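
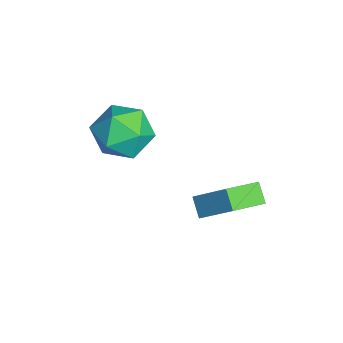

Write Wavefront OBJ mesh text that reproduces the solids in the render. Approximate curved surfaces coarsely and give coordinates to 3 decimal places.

v -1.859 2.523 -1.593
v -1.058 3.579 -0.345
v -1.193 2.69 -2.16
v -0.393 3.745 -0.912
v -1.087 1.295 -1.048
v -0.287 2.35 0.2
v -0.422 1.461 -1.615
v 0.379 2.517 -0.367
v -4.778 -0.32 -0.009
v -4.115 -0.196 1.046
v -3.445 -1.684 -0.686
v -2.782 -1.56 0.369
v -3.91 -2.103 0.398
v -4.733 -1.259 0.817
v -2.827 -0.621 -0.457
v -3.65 0.223 -0.038
v -2.909 -0.382 0.769
v -3.579 -1.298 1.297
v -3.981 -0.582 -0.937
v -4.651 -1.498 -0.409
f 2 4 1
f 5 2 1
f 1 4 3
f 3 5 1
f 2 8 4
f 6 2 5
f 6 8 2
f 4 8 3
f 7 5 3
f 3 8 7
f 7 6 5
f 8 6 7
f 9 20 14
f 9 14 10
f 9 10 16
f 9 16 19
f 9 19 20
f 10 14 18
f 14 20 13
f 20 19 11
f 19 16 15
f 16 10 17
f 12 18 13
f 12 13 11
f 12 11 15
f 12 15 17
f 12 17 18
f 13 18 14
f 11 13 20
f 15 11 19
f 17 15 16
f 18 17 10



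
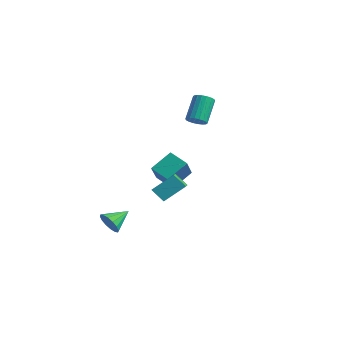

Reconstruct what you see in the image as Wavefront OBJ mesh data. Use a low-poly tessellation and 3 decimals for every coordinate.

v 0.414 -2.864 0.991
v 1.596 -4.175 1.819
v 0.941 -1.842 1.857
v 2.123 -3.153 2.685
v 1.077 -2.667 0.355
v 2.259 -3.978 1.183
v 1.604 -1.645 1.221
v 2.786 -2.956 2.049
v -2.295 2.984 2.954
v -1.719 3.176 3.006
v -2.188 4.249 4.239
v -2.765 4.056 4.186
v -1.822 3.345 2.82
v -2.292 4.417 4.052
v -2.019 3.442 2.661
v -2.489 4.514 3.893
v -2.27 3.448 2.559
v -2.74 4.521 3.791
v -2.527 3.362 2.536
v -2.997 4.435 3.768
v -2.738 3.202 2.595
v -3.208 4.274 3.828
v -2.861 2.998 2.726
v -3.33 4.071 3.958
v -2.872 2.791 2.901
v -3.341 3.864 4.134
v -2.768 2.623 3.088
v -3.238 3.695 4.32
v -2.571 2.526 3.247
v -3.041 3.598 4.479
v -2.32 2.519 3.349
v -2.79 3.592 4.581
v -2.063 2.605 3.372
v -2.533 3.678 4.604
v -1.852 2.766 3.312
v -2.322 3.838 4.545
v -1.73 2.969 3.182
v -2.199 4.042 4.414
v -3.586 2.466 -2.515
v -4.736 2.348 -2.04
v -3.36 3.723 -1.654
v -4.511 3.605 -1.18
v -2.929 1.435 -1.18
v -4.08 1.317 -0.706
v -2.704 2.692 -0.32
v -3.854 2.574 0.155
v -1.757 -3.978 -2.006
v -1.528 -4.278 -1.37
v -1.583 -2.762 -1.494
v -1.21 -4.236 -1.58
v -1.039 -4.124 -1.904
v -1.061 -3.973 -2.255
v -1.269 -3.823 -2.54
v -1.608 -3.715 -2.681
v -1.987 -3.677 -2.642
v -2.305 -3.72 -2.432
v -2.476 -3.832 -2.108
v -2.454 -3.982 -1.756
v -2.246 -4.132 -1.472
v -1.907 -4.24 -1.33
f 2 4 1
f 5 2 1
f 1 4 3
f 3 5 1
f 2 8 4
f 6 2 5
f 6 8 2
f 4 8 3
f 7 5 3
f 3 8 7
f 7 6 5
f 8 6 7
f 10 9 13
f 10 13 11
f 11 13 14
f 11 14 12
f 13 9 15
f 13 15 14
f 14 15 16
f 14 16 12
f 15 9 17
f 15 17 16
f 16 17 18
f 16 18 12
f 17 9 19
f 17 19 18
f 18 19 20
f 18 20 12
f 19 9 21
f 19 21 20
f 20 21 22
f 20 22 12
f 21 9 23
f 21 23 22
f 22 23 24
f 22 24 12
f 23 9 25
f 23 25 24
f 24 25 26
f 24 26 12
f 25 9 27
f 25 27 26
f 26 27 28
f 26 28 12
f 27 9 29
f 27 29 28
f 28 29 30
f 28 30 12
f 29 9 31
f 29 31 30
f 30 31 32
f 30 32 12
f 31 9 33
f 31 33 32
f 32 33 34
f 32 34 12
f 33 9 35
f 33 35 34
f 34 35 36
f 34 36 12
f 35 9 37
f 35 37 36
f 36 37 38
f 36 38 12
f 37 9 10
f 37 10 38
f 38 10 11
f 38 11 12
f 40 42 39
f 43 40 39
f 39 42 41
f 41 43 39
f 40 46 42
f 44 40 43
f 44 46 40
f 42 46 41
f 45 43 41
f 41 46 45
f 45 44 43
f 46 44 45
f 48 47 50
f 48 50 49
f 50 47 51
f 50 51 49
f 51 47 52
f 51 52 49
f 52 47 53
f 52 53 49
f 53 47 54
f 53 54 49
f 54 47 55
f 54 55 49
f 55 47 56
f 55 56 49
f 56 47 57
f 56 57 49
f 57 47 58
f 57 58 49
f 58 47 59
f 58 59 49
f 59 47 60
f 59 60 49
f 60 47 48
f 60 48 49



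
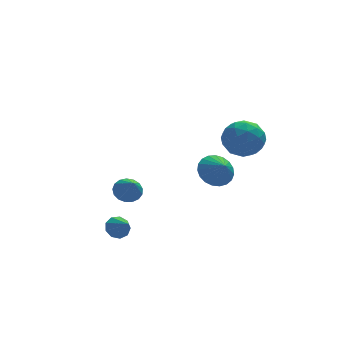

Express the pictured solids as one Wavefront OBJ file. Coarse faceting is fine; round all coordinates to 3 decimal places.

v 2.206 -1.537 2.157
v 2.73 -1.282 1.207
v 3.77 -2.078 2.873
v 4.294 -1.823 1.923
v 3.882 -1.012 2.567
v 2.916 -0.678 2.125
v 3.584 -2.682 1.955
v 2.618 -2.348 1.513
v 3.582 -1.99 1.082
v 3.766 -0.958 1.46
v 2.734 -2.402 2.62
v 2.918 -1.37 2.998
v 2.331 -1.362 1.619
v 4.169 -1.998 2.461
v 3.927 -1.521 2.84
v 4.235 -1.372 2.281
v 2.44 -1.007 2.158
v 2.748 -0.857 1.6
v 3.425 -0.698 2.4
v 3.752 -2.503 2.48
v 4.06 -2.353 1.922
v 2.265 -1.988 1.799
v 2.573 -1.839 1.24
v 3.075 -2.662 1.68
v 3.139 -1.628 0.987
v 4.058 -1.946 1.408
v 3.642 -2.451 1.427
v 3.073 -2.255 1.167
v 3.247 -1.021 1.209
v 4.167 -1.34 1.631
v 3.925 -0.863 2.009
v 3.356 -0.666 1.749
v 3.748 -1.438 1.136
v 2.333 -2.02 2.449
v 3.253 -2.339 2.871
v 3.144 -2.694 2.331
v 2.575 -2.497 2.071
v 2.442 -1.414 2.672
v 3.361 -1.732 3.093
v 3.427 -1.105 2.913
v 2.858 -0.909 2.653
v 2.752 -1.922 2.944
v -1.034 3.852 -3.978
v -0.618 4.339 -3.55
v -0.946 2.848 -2.922
v -0.966 4.411 -3.452
v -1.329 4.355 -3.474
v -1.625 4.184 -3.612
v -1.786 3.937 -3.833
v -1.775 3.671 -4.088
v -1.594 3.446 -4.317
v -1.285 3.315 -4.469
v -0.918 3.306 -4.508
v -0.578 3.423 -4.425
v -0.343 3.638 -4.24
v -0.266 3.902 -3.995
v -0.365 4.155 -3.746
v -2.305 0.329 -4.357
v -1.878 0.109 -4.824
v -1.975 -0.589 -3.623
v -1.667 0.407 -4.546
v -1.755 0.668 -4.18
v -2.101 0.77 -3.896
v -2.542 0.666 -3.828
v -2.872 0.404 -4.008
v -2.937 0.106 -4.35
v -2.706 -0.087 -4.696
v -2.288 -0.086 -4.883
v 2.352 -0.175 -0.812
v 3.058 -0.475 -1.389
v 2.608 -0.925 -0.108
v 3.244 -0.202 -1.165
v 3.276 0.076 -0.88
v 3.148 0.311 -0.584
v 2.883 0.461 -0.326
v 2.525 0.502 -0.153
v 2.138 0.425 -0.094
v 1.788 0.245 -0.158
v 1.535 -0.007 -0.336
v 1.424 -0.289 -0.596
v 1.473 -0.551 -0.893
v 1.674 -0.748 -1.176
v 1.992 -0.846 -1.397
v 2.373 -0.827 -1.516
v 2.75 -0.696 -1.513
f 1 38 17
f 38 12 41
f 17 41 6
f 38 41 17
f 1 17 13
f 17 6 18
f 13 18 2
f 17 18 13
f 1 13 22
f 13 2 23
f 22 23 8
f 13 23 22
f 1 22 34
f 22 8 37
f 34 37 11
f 22 37 34
f 1 34 38
f 34 11 42
f 38 42 12
f 34 42 38
f 2 18 29
f 18 6 32
f 29 32 10
f 18 32 29
f 6 41 19
f 41 12 40
f 19 40 5
f 41 40 19
f 12 42 39
f 42 11 35
f 39 35 3
f 42 35 39
f 11 37 36
f 37 8 24
f 36 24 7
f 37 24 36
f 8 23 28
f 23 2 25
f 28 25 9
f 23 25 28
f 4 30 16
f 30 10 31
f 16 31 5
f 30 31 16
f 4 16 14
f 16 5 15
f 14 15 3
f 16 15 14
f 4 14 21
f 14 3 20
f 21 20 7
f 14 20 21
f 4 21 26
f 21 7 27
f 26 27 9
f 21 27 26
f 4 26 30
f 26 9 33
f 30 33 10
f 26 33 30
f 5 31 19
f 31 10 32
f 19 32 6
f 31 32 19
f 3 15 39
f 15 5 40
f 39 40 12
f 15 40 39
f 7 20 36
f 20 3 35
f 36 35 11
f 20 35 36
f 9 27 28
f 27 7 24
f 28 24 8
f 27 24 28
f 10 33 29
f 33 9 25
f 29 25 2
f 33 25 29
f 44 43 46
f 44 46 45
f 46 43 47
f 46 47 45
f 47 43 48
f 47 48 45
f 48 43 49
f 48 49 45
f 49 43 50
f 49 50 45
f 50 43 51
f 50 51 45
f 51 43 52
f 51 52 45
f 52 43 53
f 52 53 45
f 53 43 54
f 53 54 45
f 54 43 55
f 54 55 45
f 55 43 56
f 55 56 45
f 56 43 57
f 56 57 45
f 57 43 44
f 57 44 45
f 59 58 61
f 59 61 60
f 61 58 62
f 61 62 60
f 62 58 63
f 62 63 60
f 63 58 64
f 63 64 60
f 64 58 65
f 64 65 60
f 65 58 66
f 65 66 60
f 66 58 67
f 66 67 60
f 67 58 68
f 67 68 60
f 68 58 59
f 68 59 60
f 70 69 72
f 70 72 71
f 72 69 73
f 72 73 71
f 73 69 74
f 73 74 71
f 74 69 75
f 74 75 71
f 75 69 76
f 75 76 71
f 76 69 77
f 76 77 71
f 77 69 78
f 77 78 71
f 78 69 79
f 78 79 71
f 79 69 80
f 79 80 71
f 80 69 81
f 80 81 71
f 81 69 82
f 81 82 71
f 82 69 83
f 82 83 71
f 83 69 84
f 83 84 71
f 84 69 85
f 84 85 71
f 85 69 70
f 85 70 71



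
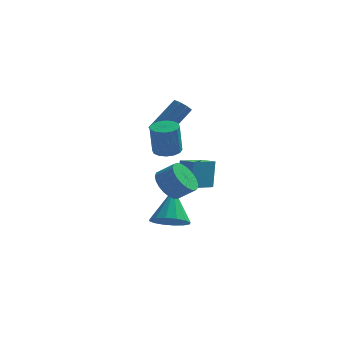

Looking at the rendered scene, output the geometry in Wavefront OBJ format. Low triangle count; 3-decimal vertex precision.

v 0.986 0.861 -1.81
v 1.049 1.37 -0.273
v 0.274 1.343 -1.94
v 0.337 1.853 -0.404
v 1.943 2.147 -2.276
v 2.006 2.657 -0.74
v 1.231 2.63 -2.407
v 1.294 3.139 -0.87
v 0.294 -3.172 0.147
v 0.8 -3.473 -0.56
v 1.632 -3.589 0.086
v 1.126 -3.288 0.793
v 0.862 -3.096 -0.572
v 1.695 -3.212 0.073
v 0.826 -2.732 -0.461
v 1.659 -2.848 0.185
v 0.698 -2.444 -0.244
v 1.531 -2.56 0.402
v 0.5 -2.282 0.041
v 1.333 -2.398 0.686
v 0.266 -2.274 0.343
v 1.099 -2.39 0.989
v 0.038 -2.421 0.612
v 0.87 -2.537 1.258
v -0.147 -2.698 0.801
v 0.685 -2.814 1.446
v -0.256 -3.057 0.876
v 0.577 -3.173 1.522
v -0.269 -3.436 0.826
v 0.564 -3.552 1.471
v -0.185 -3.769 0.658
v 0.647 -3.885 1.303
v -0.019 -3.999 0.401
v 0.814 -4.115 1.047
v 0.202 -4.086 0.101
v 1.035 -4.202 0.747
v 0.439 -4.015 -0.191
v 1.271 -4.131 0.455
v 0.65 -3.799 -0.425
v 1.483 -3.914 0.221
v -0.795 2.187 1.345
v -0.394 2.302 0.956
v 0.736 3.329 2.427
v 0.335 3.213 2.815
v -0.701 2.612 0.976
v 0.429 3.638 2.447
v -1.063 2.672 1.212
v 0.067 3.698 2.683
v -1.268 2.448 1.526
v -0.138 3.475 2.997
v -1.196 2.071 1.733
v -0.066 3.098 3.204
v -0.889 1.762 1.713
v 0.241 2.788 3.184
v -0.527 1.702 1.477
v 0.603 2.728 2.948
v -0.322 1.925 1.163
v 0.808 2.952 2.634
v 0.257 -3.026 2.338
v 0.833 -2.657 2.433
v 0.738 -2.926 4.038
v 0.163 -3.294 3.942
v 0.567 -2.42 2.457
v 0.472 -2.689 4.062
v 0.217 -2.346 2.449
v 0.123 -2.615 4.054
v -0.121 -2.453 2.411
v -0.216 -2.722 4.016
v -0.358 -2.714 2.354
v -0.453 -2.983 3.958
v -0.43 -3.058 2.292
v -0.525 -3.327 3.896
v -0.318 -3.394 2.242
v -0.413 -3.663 3.847
v -0.052 -3.631 2.218
v -0.147 -3.9 3.823
v 0.297 -3.705 2.226
v 0.203 -3.974 3.831
v 0.636 -3.598 2.264
v 0.541 -3.867 3.869
v 0.873 -3.337 2.322
v 0.778 -3.606 3.926
v 0.945 -2.993 2.384
v 0.85 -3.262 3.988
v 0.142 -0.952 -3.304
v 0.745 -0.323 -3.815
v 0.198 0.332 -1.656
v 0.26 -0.163 -3.923
v -0.258 -0.214 -3.866
v -0.668 -0.463 -3.658
v -0.861 -0.842 -3.355
v -0.786 -1.252 -3.039
v -0.462 -1.581 -2.793
v 0.024 -1.741 -2.685
v 0.541 -1.69 -2.742
v 0.951 -1.442 -2.95
v 1.145 -1.062 -3.253
v 1.069 -0.652 -3.569
f 2 4 1
f 5 2 1
f 1 4 3
f 3 5 1
f 2 8 4
f 6 2 5
f 6 8 2
f 4 8 3
f 7 5 3
f 3 8 7
f 7 6 5
f 8 6 7
f 10 9 13
f 10 13 11
f 11 13 14
f 11 14 12
f 13 9 15
f 13 15 14
f 14 15 16
f 14 16 12
f 15 9 17
f 15 17 16
f 16 17 18
f 16 18 12
f 17 9 19
f 17 19 18
f 18 19 20
f 18 20 12
f 19 9 21
f 19 21 20
f 20 21 22
f 20 22 12
f 21 9 23
f 21 23 22
f 22 23 24
f 22 24 12
f 23 9 25
f 23 25 24
f 24 25 26
f 24 26 12
f 25 9 27
f 25 27 26
f 26 27 28
f 26 28 12
f 27 9 29
f 27 29 28
f 28 29 30
f 28 30 12
f 29 9 31
f 29 31 30
f 30 31 32
f 30 32 12
f 31 9 33
f 31 33 32
f 32 33 34
f 32 34 12
f 33 9 35
f 33 35 34
f 34 35 36
f 34 36 12
f 35 9 37
f 35 37 36
f 36 37 38
f 36 38 12
f 37 9 39
f 37 39 38
f 38 39 40
f 38 40 12
f 39 9 10
f 39 10 40
f 40 10 11
f 40 11 12
f 42 41 45
f 42 45 43
f 43 45 46
f 43 46 44
f 45 41 47
f 45 47 46
f 46 47 48
f 46 48 44
f 47 41 49
f 47 49 48
f 48 49 50
f 48 50 44
f 49 41 51
f 49 51 50
f 50 51 52
f 50 52 44
f 51 41 53
f 51 53 52
f 52 53 54
f 52 54 44
f 53 41 55
f 53 55 54
f 54 55 56
f 54 56 44
f 55 41 57
f 55 57 56
f 56 57 58
f 56 58 44
f 57 41 42
f 57 42 58
f 58 42 43
f 58 43 44
f 60 59 63
f 60 63 61
f 61 63 64
f 61 64 62
f 63 59 65
f 63 65 64
f 64 65 66
f 64 66 62
f 65 59 67
f 65 67 66
f 66 67 68
f 66 68 62
f 67 59 69
f 67 69 68
f 68 69 70
f 68 70 62
f 69 59 71
f 69 71 70
f 70 71 72
f 70 72 62
f 71 59 73
f 71 73 72
f 72 73 74
f 72 74 62
f 73 59 75
f 73 75 74
f 74 75 76
f 74 76 62
f 75 59 77
f 75 77 76
f 76 77 78
f 76 78 62
f 77 59 79
f 77 79 78
f 78 79 80
f 78 80 62
f 79 59 81
f 79 81 80
f 80 81 82
f 80 82 62
f 81 59 83
f 81 83 82
f 82 83 84
f 82 84 62
f 83 59 60
f 83 60 84
f 84 60 61
f 84 61 62
f 86 85 88
f 86 88 87
f 88 85 89
f 88 89 87
f 89 85 90
f 89 90 87
f 90 85 91
f 90 91 87
f 91 85 92
f 91 92 87
f 92 85 93
f 92 93 87
f 93 85 94
f 93 94 87
f 94 85 95
f 94 95 87
f 95 85 96
f 95 96 87
f 96 85 97
f 96 97 87
f 97 85 98
f 97 98 87
f 98 85 86
f 98 86 87



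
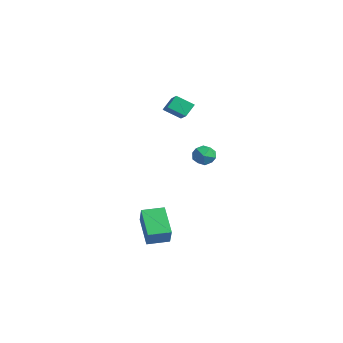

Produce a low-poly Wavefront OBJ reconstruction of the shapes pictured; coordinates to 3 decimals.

v -1.114 3.443 -0.155
v -0.819 2.958 -0.516
v -1.901 3.522 -0.904
v -1.606 3.037 -1.265
v -1.894 2.889 -0.675
v -1.408 2.84 -0.213
v -1.312 3.64 -1.207
v -0.826 3.591 -0.745
v -0.941 3.08 -1.167
v -1.3 2.616 -0.838
v -1.42 3.864 -0.582
v -1.779 3.4 -0.253
v 1.219 -0.871 -4.644
v -0.016 -0.647 -3.635
v 1.474 0.175 -4.564
v 0.239 0.399 -3.555
v 1.941 -1.119 -3.705
v 0.706 -0.895 -2.696
v 2.196 -0.073 -3.625
v 0.961 0.151 -2.616
v -1.906 1.619 2.454
v -2.091 2.152 3.035
v -2.902 1.831 1.942
v -3.087 2.363 2.523
v -1.473 2.357 1.917
v -1.658 2.889 2.498
v -2.469 2.568 1.405
v -2.654 3.101 1.986
f 1 12 6
f 1 6 2
f 1 2 8
f 1 8 11
f 1 11 12
f 2 6 10
f 6 12 5
f 12 11 3
f 11 8 7
f 8 2 9
f 4 10 5
f 4 5 3
f 4 3 7
f 4 7 9
f 4 9 10
f 5 10 6
f 3 5 12
f 7 3 11
f 9 7 8
f 10 9 2
f 14 16 13
f 17 14 13
f 13 16 15
f 15 17 13
f 14 20 16
f 18 14 17
f 18 20 14
f 16 20 15
f 19 17 15
f 15 20 19
f 19 18 17
f 20 18 19
f 22 24 21
f 25 22 21
f 21 24 23
f 23 25 21
f 22 28 24
f 26 22 25
f 26 28 22
f 24 28 23
f 27 25 23
f 23 28 27
f 27 26 25
f 28 26 27



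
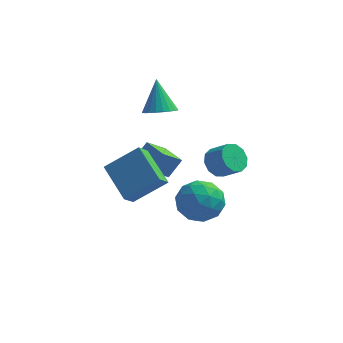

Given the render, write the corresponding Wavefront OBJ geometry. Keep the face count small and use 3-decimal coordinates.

v -5.469 -1.226 1.779
v -4.006 -0.711 2.911
v -5.206 -0.592 1.151
v -3.743 -0.077 2.283
v -4.257 -2.643 0.857
v -2.794 -2.128 1.989
v -3.994 -2.009 0.229
v -2.531 -1.494 1.361
v -3.766 2.809 2.937
v -2.99 3.129 2.93
v -4.114 3.691 4.503
v -3.155 3.358 2.764
v -3.413 3.504 2.624
v -3.725 3.544 2.533
v -4.043 3.473 2.502
v -4.32 3.3 2.538
v -4.512 3.053 2.635
v -4.59 2.768 2.778
v -4.543 2.49 2.945
v -4.378 2.26 3.11
v -4.12 2.114 3.25
v -3.808 2.074 3.342
v -3.49 2.146 3.372
v -3.213 2.319 3.336
v -3.021 2.566 3.239
v -2.943 2.851 3.096
v -2.628 1.814 -1.706
v -1.596 2.248 -1.221
v -1.624 0.312 -2.499
v -0.592 0.746 -2.014
v -1.458 0.281 -1.291
v -2.078 1.209 -0.801
v -1.142 1.351 -2.919
v -1.762 2.279 -2.429
v -0.678 1.961 -1.971
v -0.873 1.3 -0.964
v -2.347 1.26 -2.756
v -2.542 0.599 -1.749
v -2.2 2.163 -1.394
v -1.02 0.397 -2.326
v -1.528 0.124 -1.901
v -0.922 0.379 -1.616
v -2.484 1.553 -1.147
v -1.877 1.808 -0.862
v -1.796 0.651 -0.903
v -1.343 0.752 -2.858
v -0.736 1.007 -2.573
v -2.298 2.181 -2.104
v -1.692 2.436 -1.819
v -1.424 1.909 -2.817
v -1.054 2.25 -1.55
v -0.464 1.366 -2.015
v -0.787 1.722 -2.547
v -1.152 2.268 -2.26
v -1.169 1.861 -0.958
v -0.578 0.978 -1.424
v -1.087 0.705 -0.999
v -1.452 1.25 -0.711
v -0.629 1.693 -1.399
v -2.642 1.582 -2.296
v -2.051 0.699 -2.762
v -1.768 1.31 -3.009
v -2.133 1.855 -2.721
v -2.756 1.194 -1.705
v -2.166 0.31 -2.17
v -2.068 0.292 -1.46
v -2.433 0.838 -1.173
v -2.591 0.867 -2.321
v -3.901 1.08 0.029
v -3.381 1.588 0.907
v -4.857 2.019 0.053
v -4.337 2.527 0.931
v -3.183 1.833 -0.831
v -2.663 2.341 0.047
v -4.139 2.772 -0.807
v -3.619 3.28 0.071
v -1.21 3.353 -0.648
v -0.664 3.473 -1.263
v 0.215 3.148 -0.546
v -0.33 3.027 0.068
v -0.712 3.913 -1.004
v 0.167 3.588 -0.288
v -0.95 4.14 -0.61
v -0.07 3.815 0.107
v -1.286 4.066 -0.231
v -0.407 3.74 0.486
v -1.594 3.719 -0.011
v -0.715 3.394 0.706
v -1.755 3.232 -0.034
v -0.876 2.907 0.683
v -1.707 2.792 -0.292
v -0.828 2.467 0.424
v -1.47 2.565 -0.687
v -0.59 2.24 0.03
v -1.133 2.64 -1.066
v -0.254 2.314 -0.349
v -0.825 2.986 -1.286
v 0.054 2.661 -0.569
f 2 4 1
f 5 2 1
f 1 4 3
f 3 5 1
f 2 8 4
f 6 2 5
f 6 8 2
f 4 8 3
f 7 5 3
f 3 8 7
f 7 6 5
f 8 6 7
f 10 9 12
f 10 12 11
f 12 9 13
f 12 13 11
f 13 9 14
f 13 14 11
f 14 9 15
f 14 15 11
f 15 9 16
f 15 16 11
f 16 9 17
f 16 17 11
f 17 9 18
f 17 18 11
f 18 9 19
f 18 19 11
f 19 9 20
f 19 20 11
f 20 9 21
f 20 21 11
f 21 9 22
f 21 22 11
f 22 9 23
f 22 23 11
f 23 9 24
f 23 24 11
f 24 9 25
f 24 25 11
f 25 9 26
f 25 26 11
f 26 9 10
f 26 10 11
f 27 64 43
f 64 38 67
f 43 67 32
f 64 67 43
f 27 43 39
f 43 32 44
f 39 44 28
f 43 44 39
f 27 39 48
f 39 28 49
f 48 49 34
f 39 49 48
f 27 48 60
f 48 34 63
f 60 63 37
f 48 63 60
f 27 60 64
f 60 37 68
f 64 68 38
f 60 68 64
f 28 44 55
f 44 32 58
f 55 58 36
f 44 58 55
f 32 67 45
f 67 38 66
f 45 66 31
f 67 66 45
f 38 68 65
f 68 37 61
f 65 61 29
f 68 61 65
f 37 63 62
f 63 34 50
f 62 50 33
f 63 50 62
f 34 49 54
f 49 28 51
f 54 51 35
f 49 51 54
f 30 56 42
f 56 36 57
f 42 57 31
f 56 57 42
f 30 42 40
f 42 31 41
f 40 41 29
f 42 41 40
f 30 40 47
f 40 29 46
f 47 46 33
f 40 46 47
f 30 47 52
f 47 33 53
f 52 53 35
f 47 53 52
f 30 52 56
f 52 35 59
f 56 59 36
f 52 59 56
f 31 57 45
f 57 36 58
f 45 58 32
f 57 58 45
f 29 41 65
f 41 31 66
f 65 66 38
f 41 66 65
f 33 46 62
f 46 29 61
f 62 61 37
f 46 61 62
f 35 53 54
f 53 33 50
f 54 50 34
f 53 50 54
f 36 59 55
f 59 35 51
f 55 51 28
f 59 51 55
f 70 72 69
f 73 70 69
f 69 72 71
f 71 73 69
f 70 76 72
f 74 70 73
f 74 76 70
f 72 76 71
f 75 73 71
f 71 76 75
f 75 74 73
f 76 74 75
f 78 77 81
f 78 81 79
f 79 81 82
f 79 82 80
f 81 77 83
f 81 83 82
f 82 83 84
f 82 84 80
f 83 77 85
f 83 85 84
f 84 85 86
f 84 86 80
f 85 77 87
f 85 87 86
f 86 87 88
f 86 88 80
f 87 77 89
f 87 89 88
f 88 89 90
f 88 90 80
f 89 77 91
f 89 91 90
f 90 91 92
f 90 92 80
f 91 77 93
f 91 93 92
f 92 93 94
f 92 94 80
f 93 77 95
f 93 95 94
f 94 95 96
f 94 96 80
f 95 77 97
f 95 97 96
f 96 97 98
f 96 98 80
f 97 77 78
f 97 78 98
f 98 78 79
f 98 79 80



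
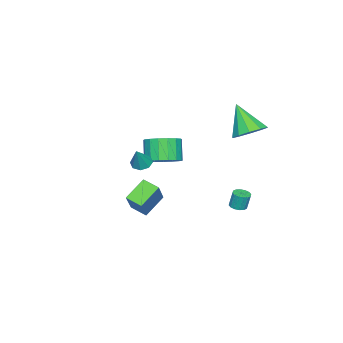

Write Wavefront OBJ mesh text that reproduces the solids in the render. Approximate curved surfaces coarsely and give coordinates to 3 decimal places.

v 3.496 0.374 -1.274
v 2.314 0.721 -0.384
v 3.529 1.319 -1.599
v 2.347 1.667 -0.709
v 4.733 0.833 0.189
v 3.551 1.181 1.079
v 4.766 1.779 -0.136
v 3.584 2.126 0.754
v 2.983 0.728 1.983
v 3.458 0.948 1.67
v 3.697 0.852 3.157
v 3.167 1.284 1.812
v 2.768 1.295 2.054
v 2.495 0.974 2.254
v 2.507 0.509 2.296
v 2.798 0.173 2.154
v 3.197 0.162 1.912
v 3.471 0.483 1.712
v -3.171 3.882 2.28
v -2.324 4.283 2.797
v -3.669 2.738 3.98
v -2.841 4.679 2.913
v -3.483 4.771 2.786
v -4.007 4.524 2.466
v -4.21 4.031 2.075
v -4.017 3.482 1.762
v -3.501 3.085 1.646
v -2.858 2.993 1.773
v -2.335 3.241 2.093
v -2.131 3.734 2.484
v -1.925 3.865 -2.86
v -1.449 3.669 -2.789
v -1.518 3.859 -1.79
v -1.995 4.055 -1.86
v -1.41 3.931 -2.837
v -1.479 4.121 -1.837
v -1.509 4.175 -2.89
v -1.579 4.365 -1.89
v -1.72 4.337 -2.935
v -1.789 4.527 -1.936
v -1.985 4.371 -2.96
v -2.055 4.562 -1.961
v -2.235 4.271 -2.959
v -2.304 4.461 -1.959
v -2.402 4.061 -2.93
v -2.471 4.251 -1.931
v -2.441 3.799 -2.883
v -2.51 3.989 -1.883
v -2.341 3.555 -2.83
v -2.411 3.745 -1.83
v -2.131 3.393 -2.784
v -2.2 3.583 -1.785
v -1.865 3.358 -2.759
v -1.935 3.549 -1.76
v -1.616 3.459 -2.761
v -1.685 3.649 -1.761
v -1.91 -0.825 -0.594
v -0.952 -1.07 -0.185
v -1.612 -1.501 1.103
v -2.57 -1.255 0.694
v -1.019 -0.579 -0.055
v -1.679 -1.01 1.233
v -1.289 -0.145 -0.049
v -1.949 -0.575 1.239
v -1.702 0.134 -0.167
v -2.362 -0.296 1.121
v -2.163 0.193 -0.383
v -2.823 -0.237 0.905
v -2.565 0.019 -0.648
v -3.225 -0.411 0.64
v -2.818 -0.348 -0.9
v -3.478 -0.779 0.388
v -2.862 -0.825 -1.082
v -3.522 -1.255 0.206
v -2.689 -1.301 -1.152
v -3.349 -1.732 0.136
v -2.336 -1.669 -1.095
v -2.997 -2.099 0.193
v -1.887 -1.843 -0.922
v -2.547 -2.273 0.366
v -1.442 -1.784 -0.675
v -2.102 -2.214 0.613
v -1.105 -1.505 -0.409
v -1.765 -1.936 0.879
f 2 4 1
f 5 2 1
f 1 4 3
f 3 5 1
f 2 8 4
f 6 2 5
f 6 8 2
f 4 8 3
f 7 5 3
f 3 8 7
f 7 6 5
f 8 6 7
f 10 9 12
f 10 12 11
f 12 9 13
f 12 13 11
f 13 9 14
f 13 14 11
f 14 9 15
f 14 15 11
f 15 9 16
f 15 16 11
f 16 9 17
f 16 17 11
f 17 9 18
f 17 18 11
f 18 9 10
f 18 10 11
f 20 19 22
f 20 22 21
f 22 19 23
f 22 23 21
f 23 19 24
f 23 24 21
f 24 19 25
f 24 25 21
f 25 19 26
f 25 26 21
f 26 19 27
f 26 27 21
f 27 19 28
f 27 28 21
f 28 19 29
f 28 29 21
f 29 19 30
f 29 30 21
f 30 19 20
f 30 20 21
f 32 31 35
f 32 35 33
f 33 35 36
f 33 36 34
f 35 31 37
f 35 37 36
f 36 37 38
f 36 38 34
f 37 31 39
f 37 39 38
f 38 39 40
f 38 40 34
f 39 31 41
f 39 41 40
f 40 41 42
f 40 42 34
f 41 31 43
f 41 43 42
f 42 43 44
f 42 44 34
f 43 31 45
f 43 45 44
f 44 45 46
f 44 46 34
f 45 31 47
f 45 47 46
f 46 47 48
f 46 48 34
f 47 31 49
f 47 49 48
f 48 49 50
f 48 50 34
f 49 31 51
f 49 51 50
f 50 51 52
f 50 52 34
f 51 31 53
f 51 53 52
f 52 53 54
f 52 54 34
f 53 31 55
f 53 55 54
f 54 55 56
f 54 56 34
f 55 31 32
f 55 32 56
f 56 32 33
f 56 33 34
f 58 57 61
f 58 61 59
f 59 61 62
f 59 62 60
f 61 57 63
f 61 63 62
f 62 63 64
f 62 64 60
f 63 57 65
f 63 65 64
f 64 65 66
f 64 66 60
f 65 57 67
f 65 67 66
f 66 67 68
f 66 68 60
f 67 57 69
f 67 69 68
f 68 69 70
f 68 70 60
f 69 57 71
f 69 71 70
f 70 71 72
f 70 72 60
f 71 57 73
f 71 73 72
f 72 73 74
f 72 74 60
f 73 57 75
f 73 75 74
f 74 75 76
f 74 76 60
f 75 57 77
f 75 77 76
f 76 77 78
f 76 78 60
f 77 57 79
f 77 79 78
f 78 79 80
f 78 80 60
f 79 57 81
f 79 81 80
f 80 81 82
f 80 82 60
f 81 57 83
f 81 83 82
f 82 83 84
f 82 84 60
f 83 57 58
f 83 58 84
f 84 58 59
f 84 59 60



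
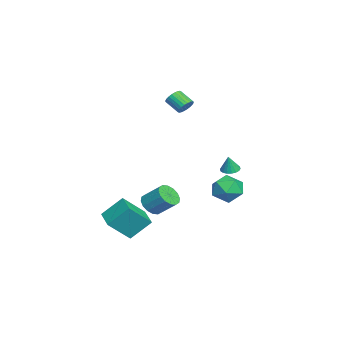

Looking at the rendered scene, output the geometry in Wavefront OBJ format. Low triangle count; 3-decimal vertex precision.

v -3.279 0.498 3.573
v -3.075 0.791 4.08
v -3.576 -0.025 4.753
v -3.781 -0.318 4.247
v -3.29 0.896 4.048
v -3.792 0.081 4.721
v -3.504 0.941 3.944
v -4.005 0.126 4.617
v -3.683 0.919 3.783
v -4.184 0.104 4.456
v -3.801 0.832 3.59
v -4.302 0.017 4.263
v -3.839 0.695 3.395
v -4.341 -0.121 4.068
v -3.793 0.527 3.227
v -4.294 -0.288 3.9
v -3.668 0.355 3.112
v -4.169 -0.46 3.785
v -3.484 0.205 3.067
v -3.985 -0.611 3.74
v -3.268 0.099 3.099
v -3.77 -0.716 3.772
v -3.055 0.054 3.203
v -3.556 -0.761 3.876
v -2.876 0.076 3.364
v -3.377 -0.739 4.037
v -2.758 0.163 3.557
v -3.259 -0.652 4.23
v -2.719 0.301 3.752
v -3.221 -0.515 4.425
v -2.766 0.468 3.92
v -3.267 -0.347 4.593
v -2.891 0.64 4.035
v -3.392 -0.175 4.708
v 1.812 -3.933 -3.462
v 1.53 -2.712 -2.226
v 1.073 -2.72 -4.828
v 0.791 -1.5 -3.592
v 3.209 -3.36 -3.708
v 2.927 -2.14 -2.472
v 2.47 -2.148 -5.074
v 2.188 -0.927 -3.838
v 3.758 3.996 0.353
v 4.387 3.548 -0.406
v 2.333 3.532 -0.554
v 2.962 3.084 -1.313
v 2.895 2.633 -0.33
v 3.776 2.921 0.23
v 2.944 4.159 -1.19
v 3.825 4.447 -0.63
v 3.884 3.649 -1.36
v 3.854 2.706 -0.829
v 2.866 4.374 -0.131
v 2.836 3.431 0.4
v 2.38 -0.92 -2.312
v 3.088 -1.328 -2.167
v 3.508 -0.248 -1.183
v 2.8 0.16 -1.328
v 3.177 -1.064 -2.494
v 3.597 0.015 -1.51
v 3.052 -0.762 -2.773
v 3.472 0.318 -1.788
v 2.747 -0.501 -2.928
v 3.168 0.578 -1.943
v 2.344 -0.353 -2.918
v 2.764 0.726 -1.934
v 1.951 -0.357 -2.746
v 2.371 0.722 -1.761
v 1.672 -0.512 -2.457
v 2.092 0.568 -1.473
v 1.583 -0.775 -2.13
v 2.003 0.304 -1.146
v 1.708 -1.078 -1.852
v 2.128 0.002 -0.867
v 2.012 -1.338 -1.697
v 2.433 -0.259 -0.712
v 2.416 -1.486 -1.706
v 2.836 -0.407 -0.722
v 2.809 -1.482 -1.879
v 3.229 -0.403 -0.894
v -2.785 3.232 -1.277
v -2.206 3.091 -1.45
v -2.475 3.128 -0.163
v -2.198 3.365 -1.427
v -2.306 3.614 -1.374
v -2.508 3.787 -1.301
v -2.766 3.85 -1.224
v -3.027 3.79 -1.157
v -3.24 3.62 -1.114
v -3.363 3.374 -1.103
v -3.371 3.099 -1.126
v -3.263 2.85 -1.179
v -3.061 2.678 -1.252
v -2.803 2.615 -1.329
v -2.542 2.674 -1.396
v -2.329 2.844 -1.439
f 2 1 5
f 2 5 3
f 3 5 6
f 3 6 4
f 5 1 7
f 5 7 6
f 6 7 8
f 6 8 4
f 7 1 9
f 7 9 8
f 8 9 10
f 8 10 4
f 9 1 11
f 9 11 10
f 10 11 12
f 10 12 4
f 11 1 13
f 11 13 12
f 12 13 14
f 12 14 4
f 13 1 15
f 13 15 14
f 14 15 16
f 14 16 4
f 15 1 17
f 15 17 16
f 16 17 18
f 16 18 4
f 17 1 19
f 17 19 18
f 18 19 20
f 18 20 4
f 19 1 21
f 19 21 20
f 20 21 22
f 20 22 4
f 21 1 23
f 21 23 22
f 22 23 24
f 22 24 4
f 23 1 25
f 23 25 24
f 24 25 26
f 24 26 4
f 25 1 27
f 25 27 26
f 26 27 28
f 26 28 4
f 27 1 29
f 27 29 28
f 28 29 30
f 28 30 4
f 29 1 31
f 29 31 30
f 30 31 32
f 30 32 4
f 31 1 33
f 31 33 32
f 32 33 34
f 32 34 4
f 33 1 2
f 33 2 34
f 34 2 3
f 34 3 4
f 36 38 35
f 39 36 35
f 35 38 37
f 37 39 35
f 36 42 38
f 40 36 39
f 40 42 36
f 38 42 37
f 41 39 37
f 37 42 41
f 41 40 39
f 42 40 41
f 43 54 48
f 43 48 44
f 43 44 50
f 43 50 53
f 43 53 54
f 44 48 52
f 48 54 47
f 54 53 45
f 53 50 49
f 50 44 51
f 46 52 47
f 46 47 45
f 46 45 49
f 46 49 51
f 46 51 52
f 47 52 48
f 45 47 54
f 49 45 53
f 51 49 50
f 52 51 44
f 56 55 59
f 56 59 57
f 57 59 60
f 57 60 58
f 59 55 61
f 59 61 60
f 60 61 62
f 60 62 58
f 61 55 63
f 61 63 62
f 62 63 64
f 62 64 58
f 63 55 65
f 63 65 64
f 64 65 66
f 64 66 58
f 65 55 67
f 65 67 66
f 66 67 68
f 66 68 58
f 67 55 69
f 67 69 68
f 68 69 70
f 68 70 58
f 69 55 71
f 69 71 70
f 70 71 72
f 70 72 58
f 71 55 73
f 71 73 72
f 72 73 74
f 72 74 58
f 73 55 75
f 73 75 74
f 74 75 76
f 74 76 58
f 75 55 77
f 75 77 76
f 76 77 78
f 76 78 58
f 77 55 79
f 77 79 78
f 78 79 80
f 78 80 58
f 79 55 56
f 79 56 80
f 80 56 57
f 80 57 58
f 82 81 84
f 82 84 83
f 84 81 85
f 84 85 83
f 85 81 86
f 85 86 83
f 86 81 87
f 86 87 83
f 87 81 88
f 87 88 83
f 88 81 89
f 88 89 83
f 89 81 90
f 89 90 83
f 90 81 91
f 90 91 83
f 91 81 92
f 91 92 83
f 92 81 93
f 92 93 83
f 93 81 94
f 93 94 83
f 94 81 95
f 94 95 83
f 95 81 96
f 95 96 83
f 96 81 82
f 96 82 83



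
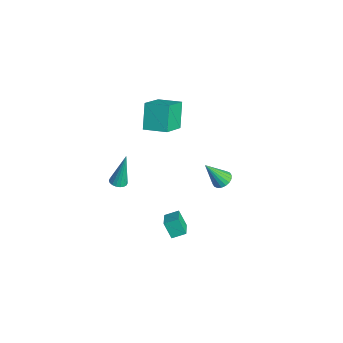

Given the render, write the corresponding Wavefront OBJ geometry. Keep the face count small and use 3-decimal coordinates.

v -4.484 0.971 -1.184
v -5.379 1.419 0.191
v -3.567 2.025 -0.931
v -4.461 2.473 0.444
v -3.439 -0.193 -0.124
v -4.333 0.255 1.251
v -2.521 0.861 0.129
v -3.416 1.309 1.504
v -3.216 -1.749 -4.169
v -2.792 -2.032 -4.068
v -3.344 -1.211 -2.111
v -2.704 -1.824 -4.117
v -2.718 -1.6 -4.177
v -2.831 -1.406 -4.234
v -3.02 -1.28 -4.279
v -3.248 -1.247 -4.302
v -3.469 -1.313 -4.298
v -3.641 -1.466 -4.269
v -3.729 -1.674 -4.22
v -3.715 -1.898 -4.16
v -3.602 -2.092 -4.103
v -3.413 -2.218 -4.058
v -3.185 -2.251 -4.035
v -2.964 -2.184 -4.039
v 2.473 -0.758 -3.042
v 1.987 -1.011 -2.135
v 2.654 -0.018 -2.739
v 2.169 -0.271 -1.831
v 3.411 -1.149 -2.649
v 2.926 -1.402 -1.741
v 3.593 -0.409 -2.345
v 3.107 -0.662 -1.438
v -0.426 3.241 -3.072
v -0.04 2.818 -3.281
v -0.634 2.319 -1.588
v 0.124 2.991 -3.151
v 0.179 3.213 -3.005
v 0.114 3.441 -2.873
v -0.058 3.629 -2.78
v -0.303 3.741 -2.745
v -0.573 3.753 -2.775
v -0.813 3.664 -2.864
v -0.977 3.491 -2.994
v -1.032 3.269 -3.14
v -0.967 3.041 -3.272
v -0.795 2.853 -3.365
v -0.55 2.741 -3.4
v -0.28 2.729 -3.37
f 2 4 1
f 5 2 1
f 1 4 3
f 3 5 1
f 2 8 4
f 6 2 5
f 6 8 2
f 4 8 3
f 7 5 3
f 3 8 7
f 7 6 5
f 8 6 7
f 10 9 12
f 10 12 11
f 12 9 13
f 12 13 11
f 13 9 14
f 13 14 11
f 14 9 15
f 14 15 11
f 15 9 16
f 15 16 11
f 16 9 17
f 16 17 11
f 17 9 18
f 17 18 11
f 18 9 19
f 18 19 11
f 19 9 20
f 19 20 11
f 20 9 21
f 20 21 11
f 21 9 22
f 21 22 11
f 22 9 23
f 22 23 11
f 23 9 24
f 23 24 11
f 24 9 10
f 24 10 11
f 26 28 25
f 29 26 25
f 25 28 27
f 27 29 25
f 26 32 28
f 30 26 29
f 30 32 26
f 28 32 27
f 31 29 27
f 27 32 31
f 31 30 29
f 32 30 31
f 34 33 36
f 34 36 35
f 36 33 37
f 36 37 35
f 37 33 38
f 37 38 35
f 38 33 39
f 38 39 35
f 39 33 40
f 39 40 35
f 40 33 41
f 40 41 35
f 41 33 42
f 41 42 35
f 42 33 43
f 42 43 35
f 43 33 44
f 43 44 35
f 44 33 45
f 44 45 35
f 45 33 46
f 45 46 35
f 46 33 47
f 46 47 35
f 47 33 48
f 47 48 35
f 48 33 34
f 48 34 35



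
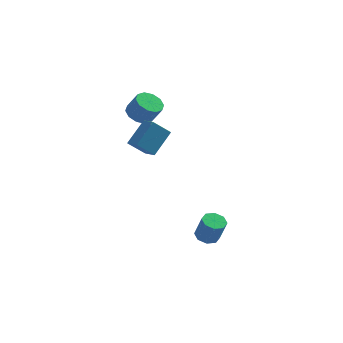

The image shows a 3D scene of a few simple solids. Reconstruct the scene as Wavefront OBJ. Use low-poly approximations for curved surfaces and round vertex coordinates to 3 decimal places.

v -0.567 -1.67 -2.843
v 0.002 -1.627 -2.996
v 0.335 -1.888 -1.83
v -0.233 -1.93 -1.677
v -0.17 -1.233 -2.858
v 0.163 -1.494 -1.693
v -0.575 -1.094 -2.712
v -0.241 -1.355 -1.546
v -0.974 -1.293 -2.642
v -0.641 -1.554 -1.476
v -1.135 -1.712 -2.69
v -0.802 -1.973 -1.524
v -0.963 -2.106 -2.827
v -0.63 -2.367 -1.662
v -0.559 -2.245 -2.974
v -0.225 -2.506 -1.808
v -0.159 -2.046 -3.044
v 0.174 -2.307 -1.878
v -3.353 -0.875 1.959
v -4.126 -1.098 2.724
v -2.684 0.034 2.901
v -3.457 -0.189 3.666
v -2.903 -1.491 2.234
v -3.676 -1.714 2.999
v -2.234 -0.582 3.176
v -3.007 -0.805 3.941
v -3.771 1.384 3.193
v -3.157 1.587 2.9
v -2.655 1.358 3.793
v -3.269 1.156 4.087
v -3.338 1.938 3.092
v -2.836 1.709 3.985
v -3.685 2.077 3.322
v -3.182 1.848 4.215
v -4.064 1.952 3.504
v -3.562 1.723 4.397
v -4.332 1.61 3.566
v -3.829 1.381 4.46
v -4.385 1.182 3.487
v -3.883 0.953 4.38
v -4.204 0.831 3.295
v -3.702 0.602 4.188
v -3.858 0.692 3.065
v -3.355 0.463 3.958
v -3.478 0.817 2.883
v -2.976 0.588 3.776
v -3.211 1.159 2.82
v -2.708 0.93 3.714
f 2 1 5
f 2 5 3
f 3 5 6
f 3 6 4
f 5 1 7
f 5 7 6
f 6 7 8
f 6 8 4
f 7 1 9
f 7 9 8
f 8 9 10
f 8 10 4
f 9 1 11
f 9 11 10
f 10 11 12
f 10 12 4
f 11 1 13
f 11 13 12
f 12 13 14
f 12 14 4
f 13 1 15
f 13 15 14
f 14 15 16
f 14 16 4
f 15 1 17
f 15 17 16
f 16 17 18
f 16 18 4
f 17 1 2
f 17 2 18
f 18 2 3
f 18 3 4
f 20 22 19
f 23 20 19
f 19 22 21
f 21 23 19
f 20 26 22
f 24 20 23
f 24 26 20
f 22 26 21
f 25 23 21
f 21 26 25
f 25 24 23
f 26 24 25
f 28 27 31
f 28 31 29
f 29 31 32
f 29 32 30
f 31 27 33
f 31 33 32
f 32 33 34
f 32 34 30
f 33 27 35
f 33 35 34
f 34 35 36
f 34 36 30
f 35 27 37
f 35 37 36
f 36 37 38
f 36 38 30
f 37 27 39
f 37 39 38
f 38 39 40
f 38 40 30
f 39 27 41
f 39 41 40
f 40 41 42
f 40 42 30
f 41 27 43
f 41 43 42
f 42 43 44
f 42 44 30
f 43 27 45
f 43 45 44
f 44 45 46
f 44 46 30
f 45 27 47
f 45 47 46
f 46 47 48
f 46 48 30
f 47 27 28
f 47 28 48
f 48 28 29
f 48 29 30



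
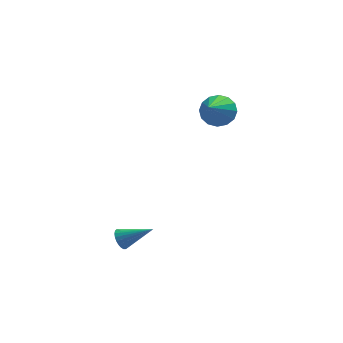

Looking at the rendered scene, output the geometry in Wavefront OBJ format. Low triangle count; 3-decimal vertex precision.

v -2.629 -0.131 -3.37
v -2.356 0.132 -3.74
v -1.331 -0.409 -2.61
v -2.402 0.284 -3.607
v -2.481 0.373 -3.438
v -2.584 0.385 -3.259
v -2.693 0.318 -3.097
v -2.793 0.183 -2.976
v -2.867 0 -2.915
v -2.906 -0.203 -2.923
v -2.902 -0.395 -3
v -2.857 -0.547 -3.133
v -2.777 -0.636 -3.301
v -2.675 -0.648 -3.481
v -2.566 -0.581 -3.643
v -2.466 -0.446 -3.764
v -2.391 -0.263 -3.825
v -2.353 -0.06 -3.816
v 1.796 3.35 1.839
v 2.574 3.105 1.921
v 1.184 1.85 3.161
v 2.518 3.395 2.225
v 2.268 3.674 2.426
v 1.892 3.866 2.469
v 1.49 3.919 2.344
v 1.17 3.82 2.083
v 1.017 3.595 1.757
v 1.073 3.304 1.453
v 1.323 3.025 1.253
v 1.699 2.833 1.209
v 2.101 2.78 1.335
v 2.421 2.879 1.595
f 2 1 4
f 2 4 3
f 4 1 5
f 4 5 3
f 5 1 6
f 5 6 3
f 6 1 7
f 6 7 3
f 7 1 8
f 7 8 3
f 8 1 9
f 8 9 3
f 9 1 10
f 9 10 3
f 10 1 11
f 10 11 3
f 11 1 12
f 11 12 3
f 12 1 13
f 12 13 3
f 13 1 14
f 13 14 3
f 14 1 15
f 14 15 3
f 15 1 16
f 15 16 3
f 16 1 17
f 16 17 3
f 17 1 18
f 17 18 3
f 18 1 2
f 18 2 3
f 20 19 22
f 20 22 21
f 22 19 23
f 22 23 21
f 23 19 24
f 23 24 21
f 24 19 25
f 24 25 21
f 25 19 26
f 25 26 21
f 26 19 27
f 26 27 21
f 27 19 28
f 27 28 21
f 28 19 29
f 28 29 21
f 29 19 30
f 29 30 21
f 30 19 31
f 30 31 21
f 31 19 32
f 31 32 21
f 32 19 20
f 32 20 21



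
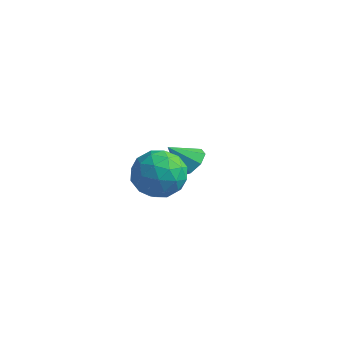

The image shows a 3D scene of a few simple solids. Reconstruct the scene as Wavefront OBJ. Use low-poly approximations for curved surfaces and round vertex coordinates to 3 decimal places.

v -3.08 1.897 -2.005
v -2.673 1.257 -2.045
v -3.8 1.383 -1.095
v -2.456 1.634 -1.66
v -2.604 2.166 -1.477
v -3.031 2.54 -1.603
v -3.487 2.538 -1.965
v -3.704 2.16 -2.35
v -3.555 1.629 -2.534
v -3.128 1.254 -2.407
v -1.732 -1.561 0.923
v -1.09 -1.976 0.141
v -1.87 -3.164 1.659
v -1.228 -3.579 0.877
v -0.81 -2.898 1.624
v -0.725 -1.907 1.169
v -2.235 -3.233 0.631
v -2.15 -2.242 0.176
v -1.401 -3.009 -0.04
v -0.52 -2.802 0.574
v -2.44 -2.338 1.226
v -1.559 -2.131 1.84
v -1.399 -1.628 0.467
v -1.561 -3.512 1.333
v -1.315 -3.112 1.772
v -0.938 -3.356 1.312
v -1.185 -1.588 1.072
v -0.807 -1.831 0.612
v -0.642 -2.373 1.484
v -2.153 -3.309 1.188
v -1.775 -3.552 0.728
v -2.022 -1.784 0.488
v -1.645 -2.028 0.028
v -2.318 -2.767 0.316
v -1.205 -2.478 -0.099
v -1.285 -3.421 0.334
v -1.877 -3.217 0.189
v -1.828 -2.635 -0.078
v -0.687 -2.357 0.262
v -0.767 -3.299 0.695
v -0.522 -2.899 1.134
v -0.472 -2.317 0.867
v -0.869 -2.964 0.156
v -2.193 -1.841 1.105
v -2.273 -2.783 1.538
v -2.488 -2.823 0.933
v -2.438 -2.241 0.666
v -1.675 -1.719 1.466
v -1.755 -2.662 1.899
v -1.132 -2.505 1.878
v -1.083 -1.923 1.611
v -2.091 -2.176 1.644
f 2 1 4
f 2 4 3
f 4 1 5
f 4 5 3
f 5 1 6
f 5 6 3
f 6 1 7
f 6 7 3
f 7 1 8
f 7 8 3
f 8 1 9
f 8 9 3
f 9 1 10
f 9 10 3
f 10 1 2
f 10 2 3
f 11 48 27
f 48 22 51
f 27 51 16
f 48 51 27
f 11 27 23
f 27 16 28
f 23 28 12
f 27 28 23
f 11 23 32
f 23 12 33
f 32 33 18
f 23 33 32
f 11 32 44
f 32 18 47
f 44 47 21
f 32 47 44
f 11 44 48
f 44 21 52
f 48 52 22
f 44 52 48
f 12 28 39
f 28 16 42
f 39 42 20
f 28 42 39
f 16 51 29
f 51 22 50
f 29 50 15
f 51 50 29
f 22 52 49
f 52 21 45
f 49 45 13
f 52 45 49
f 21 47 46
f 47 18 34
f 46 34 17
f 47 34 46
f 18 33 38
f 33 12 35
f 38 35 19
f 33 35 38
f 14 40 26
f 40 20 41
f 26 41 15
f 40 41 26
f 14 26 24
f 26 15 25
f 24 25 13
f 26 25 24
f 14 24 31
f 24 13 30
f 31 30 17
f 24 30 31
f 14 31 36
f 31 17 37
f 36 37 19
f 31 37 36
f 14 36 40
f 36 19 43
f 40 43 20
f 36 43 40
f 15 41 29
f 41 20 42
f 29 42 16
f 41 42 29
f 13 25 49
f 25 15 50
f 49 50 22
f 25 50 49
f 17 30 46
f 30 13 45
f 46 45 21
f 30 45 46
f 19 37 38
f 37 17 34
f 38 34 18
f 37 34 38
f 20 43 39
f 43 19 35
f 39 35 12
f 43 35 39



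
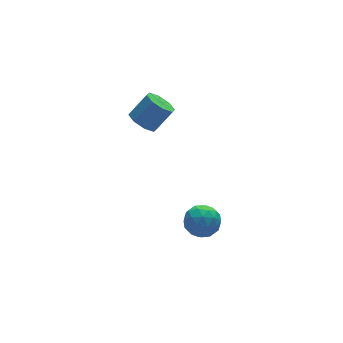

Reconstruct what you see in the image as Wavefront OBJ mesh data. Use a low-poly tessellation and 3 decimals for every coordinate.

v -1.026 3.588 3.146
v -0.404 3.857 2.601
v 0.608 3.841 3.749
v -0.014 3.572 4.294
v -0.724 4.364 2.892
v 0.288 4.347 4.039
v -1.222 4.416 3.331
v -0.21 4.399 4.479
v -1.605 3.983 3.662
v -0.593 3.966 4.81
v -1.648 3.319 3.691
v -0.636 3.303 4.839
v -1.328 2.813 3.401
v -0.316 2.796 4.548
v -0.83 2.761 2.961
v 0.182 2.744 4.109
v -0.447 3.194 2.63
v 0.565 3.177 3.778
v 0.1 0.852 -2.782
v 1.004 0.504 -3.1
v -0.184 -0.584 -2.02
v 0.72 -0.932 -2.338
v 0.676 -0.19 -1.639
v 0.851 0.698 -2.111
v -0.031 -0.778 -3.009
v 0.144 0.11 -3.481
v 0.923 -0.503 -3.241
v 1.36 -0.14 -2.394
v -0.54 0.06 -2.726
v -0.103 0.423 -1.879
v 0.577 0.804 -3.008
v 0.243 -0.884 -2.112
v 0.217 -0.448 -1.701
v 0.749 -0.652 -1.888
v 0.487 0.918 -2.427
v 1.019 0.713 -2.614
v 0.826 0.306 -1.755
v -0.199 -0.793 -2.506
v 0.333 -0.998 -2.693
v 0.071 0.572 -3.232
v 0.603 0.368 -3.419
v -0.006 -0.386 -3.365
v 1.061 0.008 -3.278
v 0.894 -0.836 -2.829
v 0.452 -0.746 -3.224
v 0.555 -0.224 -3.501
v 1.318 0.221 -2.78
v 1.151 -0.623 -2.332
v 1.125 -0.187 -1.921
v 1.228 0.335 -2.198
v 1.27 -0.371 -2.862
v -0.331 0.543 -2.788
v -0.498 -0.301 -2.34
v -0.408 -0.415 -2.922
v -0.305 0.107 -3.199
v -0.074 0.756 -2.291
v -0.241 -0.088 -1.842
v 0.265 0.144 -1.619
v 0.368 0.666 -1.896
v -0.45 0.291 -2.258
f 2 1 5
f 2 5 3
f 3 5 6
f 3 6 4
f 5 1 7
f 5 7 6
f 6 7 8
f 6 8 4
f 7 1 9
f 7 9 8
f 8 9 10
f 8 10 4
f 9 1 11
f 9 11 10
f 10 11 12
f 10 12 4
f 11 1 13
f 11 13 12
f 12 13 14
f 12 14 4
f 13 1 15
f 13 15 14
f 14 15 16
f 14 16 4
f 15 1 17
f 15 17 16
f 16 17 18
f 16 18 4
f 17 1 2
f 17 2 18
f 18 2 3
f 18 3 4
f 19 56 35
f 56 30 59
f 35 59 24
f 56 59 35
f 19 35 31
f 35 24 36
f 31 36 20
f 35 36 31
f 19 31 40
f 31 20 41
f 40 41 26
f 31 41 40
f 19 40 52
f 40 26 55
f 52 55 29
f 40 55 52
f 19 52 56
f 52 29 60
f 56 60 30
f 52 60 56
f 20 36 47
f 36 24 50
f 47 50 28
f 36 50 47
f 24 59 37
f 59 30 58
f 37 58 23
f 59 58 37
f 30 60 57
f 60 29 53
f 57 53 21
f 60 53 57
f 29 55 54
f 55 26 42
f 54 42 25
f 55 42 54
f 26 41 46
f 41 20 43
f 46 43 27
f 41 43 46
f 22 48 34
f 48 28 49
f 34 49 23
f 48 49 34
f 22 34 32
f 34 23 33
f 32 33 21
f 34 33 32
f 22 32 39
f 32 21 38
f 39 38 25
f 32 38 39
f 22 39 44
f 39 25 45
f 44 45 27
f 39 45 44
f 22 44 48
f 44 27 51
f 48 51 28
f 44 51 48
f 23 49 37
f 49 28 50
f 37 50 24
f 49 50 37
f 21 33 57
f 33 23 58
f 57 58 30
f 33 58 57
f 25 38 54
f 38 21 53
f 54 53 29
f 38 53 54
f 27 45 46
f 45 25 42
f 46 42 26
f 45 42 46
f 28 51 47
f 51 27 43
f 47 43 20
f 51 43 47



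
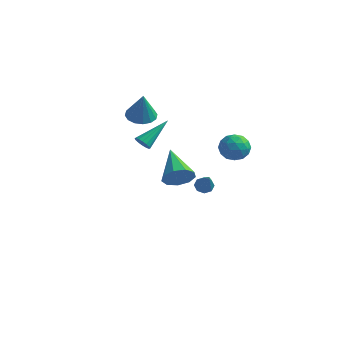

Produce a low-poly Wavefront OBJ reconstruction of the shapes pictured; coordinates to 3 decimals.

v -0.867 4.053 -3.402
v -0.668 3.72 -3.763
v 0.007 3.027 -1.978
v -0.422 4.034 -3.689
v -0.436 4.358 -3.446
v -0.702 4.504 -3.177
v -1.065 4.386 -3.04
v -1.312 4.072 -3.114
v -1.298 3.748 -3.357
v -1.031 3.602 -3.626
v 1.882 -3.094 1.725
v 2.299 -3.184 2.437
v 0.638 -1.806 2.615
v 2.522 -2.759 2.134
v 2.446 -2.49 1.64
v 2.106 -2.504 1.185
v 1.662 -2.794 0.983
v 1.321 -3.224 1.128
v 1.242 -3.593 1.552
v 1.463 -3.729 2.057
v 1.88 -3.567 2.406
v 3.02 1.008 1.829
v 3.627 0.494 2.066
v 2.153 0.346 2.614
v 2.76 -0.168 2.851
v 2.77 0.626 3.093
v 3.307 1.035 2.608
v 2.473 -0.195 2.072
v 3.01 0.214 1.587
v 3.29 -0.25 2.217
v 3.473 0.258 2.848
v 2.307 0.582 1.832
v 2.49 1.09 2.463
v 3.4 0.809 1.879
v 2.38 0.031 2.801
v 2.386 0.498 2.943
v 2.743 0.196 3.083
v 3.211 1.127 2.197
v 3.568 0.825 2.337
v 3.064 0.903 2.94
v 2.212 0.015 2.343
v 2.569 -0.287 2.483
v 3.037 0.644 1.597
v 3.394 0.342 1.737
v 2.716 -0.063 1.74
v 3.558 0.069 2.107
v 3.048 -0.32 2.568
v 2.88 -0.336 2.11
v 3.195 -0.095 1.825
v 3.666 0.368 2.478
v 3.156 -0.021 2.939
v 3.162 0.446 3.081
v 3.478 0.686 2.796
v 3.468 -0.069 2.566
v 2.624 0.861 1.741
v 2.114 0.472 2.202
v 2.302 0.154 1.884
v 2.618 0.394 1.599
v 2.732 1.16 2.112
v 2.222 0.771 2.573
v 2.585 0.935 2.855
v 2.9 1.176 2.57
v 2.312 0.909 2.114
v -3.284 1.867 2.155
v -2.649 2.384 2.125
v -2.936 1.533 3.765
v -2.978 2.622 2.246
v -3.39 2.658 2.342
v -3.774 2.482 2.389
v -4.026 2.141 2.373
v -4.079 1.727 2.298
v -3.92 1.35 2.186
v -3.59 1.111 2.065
v -3.178 1.076 1.968
v -2.795 1.252 1.922
v -2.543 1.593 1.938
v -2.489 2.007 2.012
v -3.877 2.897 -0.596
v -3.472 2.63 -0.409
v -3.323 4.503 0.496
v -3.379 2.749 -0.632
v -3.42 2.909 -0.845
v -3.583 3.065 -0.991
v -3.825 3.176 -1.032
v -4.08 3.212 -0.956
v -4.281 3.164 -0.784
v -4.374 3.044 -0.561
v -4.333 2.885 -0.348
v -4.17 2.729 -0.201
v -3.928 2.618 -0.161
v -3.673 2.582 -0.236
f 2 1 4
f 2 4 3
f 4 1 5
f 4 5 3
f 5 1 6
f 5 6 3
f 6 1 7
f 6 7 3
f 7 1 8
f 7 8 3
f 8 1 9
f 8 9 3
f 9 1 10
f 9 10 3
f 10 1 2
f 10 2 3
f 12 11 14
f 12 14 13
f 14 11 15
f 14 15 13
f 15 11 16
f 15 16 13
f 16 11 17
f 16 17 13
f 17 11 18
f 17 18 13
f 18 11 19
f 18 19 13
f 19 11 20
f 19 20 13
f 20 11 21
f 20 21 13
f 21 11 12
f 21 12 13
f 22 59 38
f 59 33 62
f 38 62 27
f 59 62 38
f 22 38 34
f 38 27 39
f 34 39 23
f 38 39 34
f 22 34 43
f 34 23 44
f 43 44 29
f 34 44 43
f 22 43 55
f 43 29 58
f 55 58 32
f 43 58 55
f 22 55 59
f 55 32 63
f 59 63 33
f 55 63 59
f 23 39 50
f 39 27 53
f 50 53 31
f 39 53 50
f 27 62 40
f 62 33 61
f 40 61 26
f 62 61 40
f 33 63 60
f 63 32 56
f 60 56 24
f 63 56 60
f 32 58 57
f 58 29 45
f 57 45 28
f 58 45 57
f 29 44 49
f 44 23 46
f 49 46 30
f 44 46 49
f 25 51 37
f 51 31 52
f 37 52 26
f 51 52 37
f 25 37 35
f 37 26 36
f 35 36 24
f 37 36 35
f 25 35 42
f 35 24 41
f 42 41 28
f 35 41 42
f 25 42 47
f 42 28 48
f 47 48 30
f 42 48 47
f 25 47 51
f 47 30 54
f 51 54 31
f 47 54 51
f 26 52 40
f 52 31 53
f 40 53 27
f 52 53 40
f 24 36 60
f 36 26 61
f 60 61 33
f 36 61 60
f 28 41 57
f 41 24 56
f 57 56 32
f 41 56 57
f 30 48 49
f 48 28 45
f 49 45 29
f 48 45 49
f 31 54 50
f 54 30 46
f 50 46 23
f 54 46 50
f 65 64 67
f 65 67 66
f 67 64 68
f 67 68 66
f 68 64 69
f 68 69 66
f 69 64 70
f 69 70 66
f 70 64 71
f 70 71 66
f 71 64 72
f 71 72 66
f 72 64 73
f 72 73 66
f 73 64 74
f 73 74 66
f 74 64 75
f 74 75 66
f 75 64 76
f 75 76 66
f 76 64 77
f 76 77 66
f 77 64 65
f 77 65 66
f 79 78 81
f 79 81 80
f 81 78 82
f 81 82 80
f 82 78 83
f 82 83 80
f 83 78 84
f 83 84 80
f 84 78 85
f 84 85 80
f 85 78 86
f 85 86 80
f 86 78 87
f 86 87 80
f 87 78 88
f 87 88 80
f 88 78 89
f 88 89 80
f 89 78 90
f 89 90 80
f 90 78 91
f 90 91 80
f 91 78 79
f 91 79 80



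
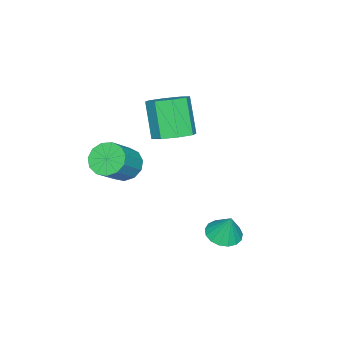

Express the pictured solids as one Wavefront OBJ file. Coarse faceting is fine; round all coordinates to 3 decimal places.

v -2.028 -3.526 -0.505
v -1.409 -3.735 -1.222
v 0.027 -3.842 0.048
v -0.592 -3.634 0.765
v -1.411 -3.191 -1.174
v 0.025 -3.298 0.096
v -1.609 -2.753 -0.914
v -0.173 -2.86 0.357
v -1.94 -2.561 -0.523
v -0.504 -2.668 0.747
v -2.299 -2.675 -0.127
v -0.863 -2.782 1.143
v -2.572 -3.06 0.149
v -1.136 -3.167 1.419
v -2.672 -3.593 0.217
v -1.236 -3.7 1.487
v -2.568 -4.105 0.056
v -1.132 -4.212 1.327
v -2.292 -4.433 -0.283
v -0.856 -4.54 0.987
v -1.933 -4.473 -0.693
v -0.497 -4.58 0.578
v -1.603 -4.213 -1.043
v -0.168 -4.32 0.228
v -2.295 1.59 -3.781
v -1.423 1.777 -3.965
v -2.105 2.05 -2.419
v -1.632 2.147 -4.061
v -1.993 2.389 -4.093
v -2.422 2.448 -4.054
v -2.823 2.311 -3.951
v -3.102 2.008 -3.81
v -3.197 1.609 -3.662
v -3.084 1.206 -3.542
v -2.791 0.891 -3.476
v -2.384 0.736 -3.48
v -1.957 0.776 -3.553
v -1.607 1.003 -3.678
v -1.414 1.364 -3.827
v -3.35 -1.594 1.292
v -2.644 -2.398 1.27
v -3.464 -3.17 3.125
v -4.17 -2.366 3.148
v -2.36 -1.742 1.669
v -3.179 -2.513 3.524
v -2.655 -0.999 1.847
v -3.475 -1.771 3.702
v -3.358 -0.605 1.7
v -4.177 -1.377 3.556
v -4.056 -0.79 1.315
v -4.876 -1.562 3.17
v -4.341 -1.447 0.916
v -5.16 -2.218 2.771
v -4.045 -2.189 0.738
v -4.865 -2.961 2.593
v -3.343 -2.583 0.884
v -4.162 -3.355 2.74
f 2 1 5
f 2 5 3
f 3 5 6
f 3 6 4
f 5 1 7
f 5 7 6
f 6 7 8
f 6 8 4
f 7 1 9
f 7 9 8
f 8 9 10
f 8 10 4
f 9 1 11
f 9 11 10
f 10 11 12
f 10 12 4
f 11 1 13
f 11 13 12
f 12 13 14
f 12 14 4
f 13 1 15
f 13 15 14
f 14 15 16
f 14 16 4
f 15 1 17
f 15 17 16
f 16 17 18
f 16 18 4
f 17 1 19
f 17 19 18
f 18 19 20
f 18 20 4
f 19 1 21
f 19 21 20
f 20 21 22
f 20 22 4
f 21 1 23
f 21 23 22
f 22 23 24
f 22 24 4
f 23 1 2
f 23 2 24
f 24 2 3
f 24 3 4
f 26 25 28
f 26 28 27
f 28 25 29
f 28 29 27
f 29 25 30
f 29 30 27
f 30 25 31
f 30 31 27
f 31 25 32
f 31 32 27
f 32 25 33
f 32 33 27
f 33 25 34
f 33 34 27
f 34 25 35
f 34 35 27
f 35 25 36
f 35 36 27
f 36 25 37
f 36 37 27
f 37 25 38
f 37 38 27
f 38 25 39
f 38 39 27
f 39 25 26
f 39 26 27
f 41 40 44
f 41 44 42
f 42 44 45
f 42 45 43
f 44 40 46
f 44 46 45
f 45 46 47
f 45 47 43
f 46 40 48
f 46 48 47
f 47 48 49
f 47 49 43
f 48 40 50
f 48 50 49
f 49 50 51
f 49 51 43
f 50 40 52
f 50 52 51
f 51 52 53
f 51 53 43
f 52 40 54
f 52 54 53
f 53 54 55
f 53 55 43
f 54 40 56
f 54 56 55
f 55 56 57
f 55 57 43
f 56 40 41
f 56 41 57
f 57 41 42
f 57 42 43



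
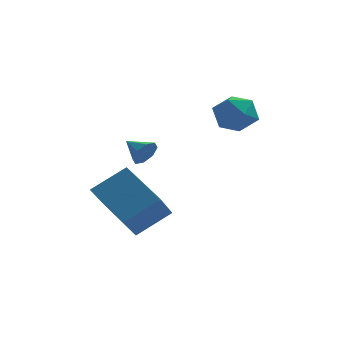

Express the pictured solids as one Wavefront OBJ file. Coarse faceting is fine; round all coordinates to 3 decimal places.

v -2.29 -0.468 -0.475
v -1.937 -0.358 0.023
v -3.01 0.168 -0.105
v -1.851 -0.054 -0.332
v -2.022 0.006 -0.771
v -2.35 -0.211 -1.036
v -2.643 -0.579 -0.972
v -2.729 -0.882 -0.617
v -2.558 -0.943 -0.179
v -2.229 -0.726 0.086
v -3.839 -0.818 -2.888
v -4.22 -2 -1.698
v -2.542 -0.309 -1.967
v -2.924 -1.49 -0.776
v -2.576 -2.23 -3.884
v -2.958 -3.411 -2.693
v -1.28 -1.72 -2.962
v -1.661 -2.902 -1.772
v 1.324 1.653 0.08
v 1.904 1.148 0.668
v 0.156 1.512 1.112
v 0.736 1.007 1.7
v 0.895 1.951 1.556
v 1.617 2.038 0.918
v 0.443 0.622 0.862
v 1.165 0.709 0.224
v 1.359 0.512 1.151
v 1.639 1.332 1.58
v 0.421 1.328 0.2
v 0.701 2.148 0.629
f 2 1 4
f 2 4 3
f 4 1 5
f 4 5 3
f 5 1 6
f 5 6 3
f 6 1 7
f 6 7 3
f 7 1 8
f 7 8 3
f 8 1 9
f 8 9 3
f 9 1 10
f 9 10 3
f 10 1 2
f 10 2 3
f 12 14 11
f 15 12 11
f 11 14 13
f 13 15 11
f 12 18 14
f 16 12 15
f 16 18 12
f 14 18 13
f 17 15 13
f 13 18 17
f 17 16 15
f 18 16 17
f 19 30 24
f 19 24 20
f 19 20 26
f 19 26 29
f 19 29 30
f 20 24 28
f 24 30 23
f 30 29 21
f 29 26 25
f 26 20 27
f 22 28 23
f 22 23 21
f 22 21 25
f 22 25 27
f 22 27 28
f 23 28 24
f 21 23 30
f 25 21 29
f 27 25 26
f 28 27 20



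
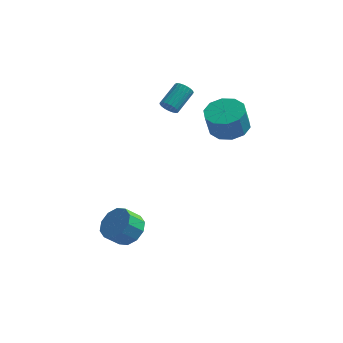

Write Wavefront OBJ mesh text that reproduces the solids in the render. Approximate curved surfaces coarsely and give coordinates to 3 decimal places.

v 1.921 2.649 1.961
v 2.787 3.243 2.251
v 2.606 2.826 3.649
v 1.739 2.231 3.359
v 2.241 3.635 2.297
v 2.06 3.218 3.695
v 1.573 3.65 2.215
v 1.392 3.233 3.613
v 1.037 3.283 2.036
v 0.856 2.866 3.434
v 0.839 2.673 1.828
v 0.658 2.256 3.226
v 1.054 2.054 1.671
v 0.873 1.637 3.069
v 1.6 1.662 1.625
v 1.419 1.245 3.023
v 2.268 1.647 1.707
v 2.087 1.23 3.105
v 2.804 2.014 1.886
v 2.623 1.597 3.284
v 3.002 2.624 2.094
v 2.821 2.207 3.492
v -1.129 2.3 3.157
v -0.669 2.29 2.855
v -0.152 3.509 3.601
v -0.611 3.52 3.903
v -0.805 2.424 2.73
v -0.288 3.644 3.475
v -0.997 2.537 2.679
v -0.48 3.757 3.424
v -1.212 2.609 2.71
v -0.695 3.829 3.455
v -1.413 2.628 2.819
v -0.895 3.847 3.564
v -1.564 2.59 2.986
v -1.046 3.809 3.731
v -1.64 2.502 3.183
v -1.122 3.721 3.928
v -1.628 2.379 3.375
v -1.11 3.598 4.12
v -1.529 2.242 3.53
v -1.012 3.462 4.275
v -1.361 2.116 3.62
v -0.844 3.335 4.366
v -1.153 2.021 3.631
v -0.636 3.241 4.376
v -0.941 1.975 3.559
v -0.424 3.195 4.305
v -0.761 1.985 3.418
v -0.244 3.204 4.163
v -0.645 2.049 3.232
v -0.128 3.269 3.977
v -0.612 2.157 3.033
v -0.095 3.377 3.778
v -2.131 -1.959 -3.299
v -1.385 -1.855 -2.641
v -2.023 -2.338 -1.843
v -2.769 -2.441 -2.501
v -1.736 -1.347 -2.614
v -2.373 -1.83 -1.815
v -2.238 -1.072 -2.848
v -2.875 -1.555 -2.05
v -2.699 -1.136 -3.255
v -3.336 -1.619 -2.456
v -2.943 -1.514 -3.678
v -3.58 -1.997 -2.88
v -2.877 -2.062 -3.957
v -3.515 -2.545 -3.159
v -2.527 -2.57 -3.985
v -3.164 -3.053 -3.186
v -2.025 -2.845 -3.75
v -2.662 -3.328 -2.952
v -1.564 -2.781 -3.344
v -2.201 -3.264 -2.545
v -1.32 -2.403 -2.92
v -1.957 -2.886 -2.122
f 2 1 5
f 2 5 3
f 3 5 6
f 3 6 4
f 5 1 7
f 5 7 6
f 6 7 8
f 6 8 4
f 7 1 9
f 7 9 8
f 8 9 10
f 8 10 4
f 9 1 11
f 9 11 10
f 10 11 12
f 10 12 4
f 11 1 13
f 11 13 12
f 12 13 14
f 12 14 4
f 13 1 15
f 13 15 14
f 14 15 16
f 14 16 4
f 15 1 17
f 15 17 16
f 16 17 18
f 16 18 4
f 17 1 19
f 17 19 18
f 18 19 20
f 18 20 4
f 19 1 21
f 19 21 20
f 20 21 22
f 20 22 4
f 21 1 2
f 21 2 22
f 22 2 3
f 22 3 4
f 24 23 27
f 24 27 25
f 25 27 28
f 25 28 26
f 27 23 29
f 27 29 28
f 28 29 30
f 28 30 26
f 29 23 31
f 29 31 30
f 30 31 32
f 30 32 26
f 31 23 33
f 31 33 32
f 32 33 34
f 32 34 26
f 33 23 35
f 33 35 34
f 34 35 36
f 34 36 26
f 35 23 37
f 35 37 36
f 36 37 38
f 36 38 26
f 37 23 39
f 37 39 38
f 38 39 40
f 38 40 26
f 39 23 41
f 39 41 40
f 40 41 42
f 40 42 26
f 41 23 43
f 41 43 42
f 42 43 44
f 42 44 26
f 43 23 45
f 43 45 44
f 44 45 46
f 44 46 26
f 45 23 47
f 45 47 46
f 46 47 48
f 46 48 26
f 47 23 49
f 47 49 48
f 48 49 50
f 48 50 26
f 49 23 51
f 49 51 50
f 50 51 52
f 50 52 26
f 51 23 53
f 51 53 52
f 52 53 54
f 52 54 26
f 53 23 24
f 53 24 54
f 54 24 25
f 54 25 26
f 56 55 59
f 56 59 57
f 57 59 60
f 57 60 58
f 59 55 61
f 59 61 60
f 60 61 62
f 60 62 58
f 61 55 63
f 61 63 62
f 62 63 64
f 62 64 58
f 63 55 65
f 63 65 64
f 64 65 66
f 64 66 58
f 65 55 67
f 65 67 66
f 66 67 68
f 66 68 58
f 67 55 69
f 67 69 68
f 68 69 70
f 68 70 58
f 69 55 71
f 69 71 70
f 70 71 72
f 70 72 58
f 71 55 73
f 71 73 72
f 72 73 74
f 72 74 58
f 73 55 75
f 73 75 74
f 74 75 76
f 74 76 58
f 75 55 56
f 75 56 76
f 76 56 57
f 76 57 58



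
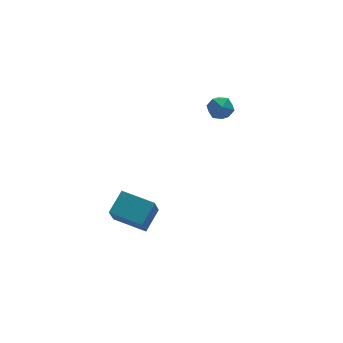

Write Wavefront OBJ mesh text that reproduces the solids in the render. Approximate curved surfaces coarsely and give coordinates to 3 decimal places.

v 2.657 -0.27 2.748
v 3.457 -0.194 3.115
v 2.883 -1.666 2.545
v 3.683 -1.59 2.912
v 2.958 -1.501 3.409
v 2.818 -0.638 3.535
v 3.522 -1.222 2.125
v 3.382 -0.359 2.251
v 3.991 -0.782 2.731
v 3.643 -0.954 3.524
v 2.697 -0.906 2.136
v 2.349 -1.078 2.929
v -3.355 -4.533 -2.368
v -3.956 -5.252 -0.902
v -4.531 -2.966 -2.082
v -5.131 -3.685 -0.615
v -2.229 -3.835 -1.565
v -2.829 -4.554 -0.098
v -3.404 -2.268 -1.278
v -4.005 -2.987 0.188
f 1 12 6
f 1 6 2
f 1 2 8
f 1 8 11
f 1 11 12
f 2 6 10
f 6 12 5
f 12 11 3
f 11 8 7
f 8 2 9
f 4 10 5
f 4 5 3
f 4 3 7
f 4 7 9
f 4 9 10
f 5 10 6
f 3 5 12
f 7 3 11
f 9 7 8
f 10 9 2
f 14 16 13
f 17 14 13
f 13 16 15
f 15 17 13
f 14 20 16
f 18 14 17
f 18 20 14
f 16 20 15
f 19 17 15
f 15 20 19
f 19 18 17
f 20 18 19



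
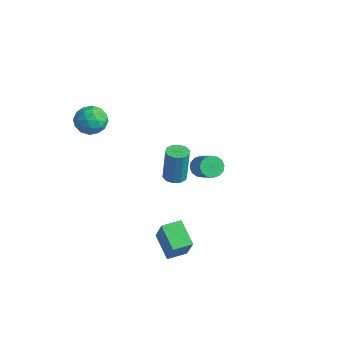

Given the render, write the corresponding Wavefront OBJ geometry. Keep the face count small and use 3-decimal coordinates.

v -2.096 2.49 -3.537
v -1.738 2.981 -3.904
v -0.527 2.782 -2.99
v -0.884 2.29 -2.623
v -1.909 3.167 -3.637
v -0.698 2.968 -2.723
v -2.13 3.172 -3.343
v -0.919 2.973 -2.429
v -2.341 2.993 -3.101
v -1.13 2.794 -2.188
v -2.487 2.68 -2.976
v -1.276 2.481 -2.063
v -2.528 2.316 -3.001
v -1.317 2.117 -2.088
v -2.453 1.998 -3.17
v -1.242 1.799 -2.256
v -2.282 1.812 -3.437
v -1.071 1.613 -2.523
v -2.061 1.807 -3.731
v -0.85 1.608 -2.817
v -1.85 1.986 -3.972
v -0.639 1.787 -3.059
v -1.704 2.299 -4.097
v -0.493 2.1 -3.184
v -1.663 2.663 -4.072
v -0.452 2.464 -3.159
v 2.017 -2.191 0.733
v 2.478 -2.621 0.73
v 2.584 -2.518 2.725
v 2.123 -2.089 2.727
v 2.641 -2.269 0.703
v 2.748 -2.166 2.698
v 2.566 -1.887 0.688
v 2.673 -1.784 2.682
v 2.281 -1.621 0.689
v 2.388 -1.519 2.684
v 1.895 -1.574 0.707
v 2.002 -1.471 2.702
v 1.556 -1.762 0.735
v 1.662 -1.659 2.73
v 1.392 -2.114 0.762
v 1.499 -2.011 2.757
v 1.467 -2.496 0.778
v 1.574 -2.393 2.772
v 1.752 -2.761 0.776
v 1.859 -2.659 2.771
v 2.138 -2.809 0.758
v 2.245 -2.706 2.753
v -2.994 -3.139 1.754
v -2.48 -3.706 2.345
v -4.32 -3.754 2.315
v -3.806 -4.321 2.906
v -3.833 -3.366 3.055
v -3.014 -2.986 2.709
v -3.786 -4.474 1.951
v -2.967 -4.094 1.605
v -2.97 -4.532 2.467
v -2.999 -3.847 3.15
v -3.801 -3.613 1.51
v -3.83 -2.928 2.193
v -2.621 -3.368 2
v -4.179 -4.092 2.66
v -4.195 -3.53 2.747
v -3.893 -3.864 3.095
v -2.935 -2.945 2.214
v -2.633 -3.278 2.562
v -3.428 -3.079 2.979
v -4.167 -4.182 2.098
v -3.865 -4.515 2.446
v -2.907 -3.596 1.565
v -2.605 -3.93 1.913
v -3.372 -4.381 1.681
v -2.607 -4.187 2.42
v -3.386 -4.549 2.749
v -3.374 -4.639 2.188
v -2.892 -4.415 1.984
v -2.624 -3.784 2.821
v -3.403 -4.146 3.151
v -3.419 -3.584 3.238
v -2.937 -3.361 3.034
v -2.911 -4.27 2.893
v -3.397 -3.314 1.509
v -4.176 -3.676 1.839
v -3.863 -4.099 1.626
v -3.381 -3.876 1.422
v -3.414 -2.911 1.911
v -4.193 -3.273 2.24
v -3.908 -3.045 2.676
v -3.426 -2.821 2.472
v -3.889 -3.19 1.767
v 1.941 -3.335 -3.539
v 2.849 -3.596 -1.96
v 2.154 -2.258 -3.483
v 3.062 -2.519 -1.904
v 3.298 -3.561 -4.356
v 4.206 -3.822 -2.777
v 3.511 -2.484 -4.3
v 4.419 -2.745 -2.721
f 2 1 5
f 2 5 3
f 3 5 6
f 3 6 4
f 5 1 7
f 5 7 6
f 6 7 8
f 6 8 4
f 7 1 9
f 7 9 8
f 8 9 10
f 8 10 4
f 9 1 11
f 9 11 10
f 10 11 12
f 10 12 4
f 11 1 13
f 11 13 12
f 12 13 14
f 12 14 4
f 13 1 15
f 13 15 14
f 14 15 16
f 14 16 4
f 15 1 17
f 15 17 16
f 16 17 18
f 16 18 4
f 17 1 19
f 17 19 18
f 18 19 20
f 18 20 4
f 19 1 21
f 19 21 20
f 20 21 22
f 20 22 4
f 21 1 23
f 21 23 22
f 22 23 24
f 22 24 4
f 23 1 25
f 23 25 24
f 24 25 26
f 24 26 4
f 25 1 2
f 25 2 26
f 26 2 3
f 26 3 4
f 28 27 31
f 28 31 29
f 29 31 32
f 29 32 30
f 31 27 33
f 31 33 32
f 32 33 34
f 32 34 30
f 33 27 35
f 33 35 34
f 34 35 36
f 34 36 30
f 35 27 37
f 35 37 36
f 36 37 38
f 36 38 30
f 37 27 39
f 37 39 38
f 38 39 40
f 38 40 30
f 39 27 41
f 39 41 40
f 40 41 42
f 40 42 30
f 41 27 43
f 41 43 42
f 42 43 44
f 42 44 30
f 43 27 45
f 43 45 44
f 44 45 46
f 44 46 30
f 45 27 47
f 45 47 46
f 46 47 48
f 46 48 30
f 47 27 28
f 47 28 48
f 48 28 29
f 48 29 30
f 49 86 65
f 86 60 89
f 65 89 54
f 86 89 65
f 49 65 61
f 65 54 66
f 61 66 50
f 65 66 61
f 49 61 70
f 61 50 71
f 70 71 56
f 61 71 70
f 49 70 82
f 70 56 85
f 82 85 59
f 70 85 82
f 49 82 86
f 82 59 90
f 86 90 60
f 82 90 86
f 50 66 77
f 66 54 80
f 77 80 58
f 66 80 77
f 54 89 67
f 89 60 88
f 67 88 53
f 89 88 67
f 60 90 87
f 90 59 83
f 87 83 51
f 90 83 87
f 59 85 84
f 85 56 72
f 84 72 55
f 85 72 84
f 56 71 76
f 71 50 73
f 76 73 57
f 71 73 76
f 52 78 64
f 78 58 79
f 64 79 53
f 78 79 64
f 52 64 62
f 64 53 63
f 62 63 51
f 64 63 62
f 52 62 69
f 62 51 68
f 69 68 55
f 62 68 69
f 52 69 74
f 69 55 75
f 74 75 57
f 69 75 74
f 52 74 78
f 74 57 81
f 78 81 58
f 74 81 78
f 53 79 67
f 79 58 80
f 67 80 54
f 79 80 67
f 51 63 87
f 63 53 88
f 87 88 60
f 63 88 87
f 55 68 84
f 68 51 83
f 84 83 59
f 68 83 84
f 57 75 76
f 75 55 72
f 76 72 56
f 75 72 76
f 58 81 77
f 81 57 73
f 77 73 50
f 81 73 77
f 92 94 91
f 95 92 91
f 91 94 93
f 93 95 91
f 92 98 94
f 96 92 95
f 96 98 92
f 94 98 93
f 97 95 93
f 93 98 97
f 97 96 95
f 98 96 97



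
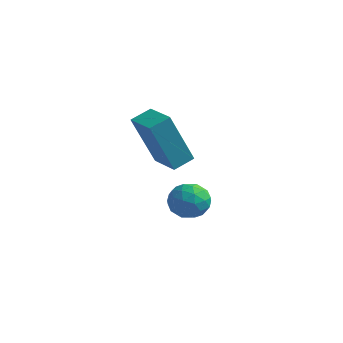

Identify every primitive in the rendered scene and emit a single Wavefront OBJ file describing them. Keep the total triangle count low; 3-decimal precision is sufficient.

v -2.53 -2.009 0.022
v -2.909 -2.789 2.044
v -2.274 -1.29 0.348
v -2.653 -2.069 2.37
v -1.407 -2.431 0.07
v -1.786 -3.21 2.092
v -1.151 -1.711 0.396
v -1.53 -2.491 2.418
v -2.102 0.148 -2.706
v -1.639 -0.156 -2.13
v -2.921 -0.844 -2.57
v -2.458 -1.148 -1.994
v -2.865 -0.472 -1.865
v -2.359 0.141 -1.949
v -2.201 -1.141 -2.751
v -1.695 -0.528 -2.835
v -1.7 -0.952 -2.158
v -2.11 -0.539 -1.61
v -2.45 -0.461 -3.09
v -2.86 -0.048 -2.542
v -1.799 0.083 -2.43
v -2.761 -1.083 -2.27
v -3 -0.686 -2.194
v -2.728 -0.864 -1.856
v -2.222 0.257 -2.323
v -1.95 0.079 -1.985
v -2.67 -0.107 -1.829
v -2.61 -1.079 -2.715
v -2.338 -1.257 -2.377
v -1.832 -0.136 -2.844
v -1.56 -0.314 -2.506
v -1.89 -0.893 -2.871
v -1.563 -0.564 -2.108
v -2.044 -1.146 -2.028
v -1.893 -1.142 -2.473
v -1.596 -0.782 -2.522
v -1.803 -0.321 -1.786
v -2.285 -0.904 -1.706
v -2.524 -0.507 -1.63
v -2.226 -0.146 -1.679
v -1.839 -0.789 -1.802
v -2.275 -0.096 -2.994
v -2.757 -0.679 -2.914
v -2.334 -0.854 -3.021
v -2.036 -0.493 -3.07
v -2.516 0.146 -2.672
v -2.997 -0.436 -2.592
v -2.964 -0.218 -2.178
v -2.667 0.142 -2.227
v -2.721 -0.211 -2.898
f 2 4 1
f 5 2 1
f 1 4 3
f 3 5 1
f 2 8 4
f 6 2 5
f 6 8 2
f 4 8 3
f 7 5 3
f 3 8 7
f 7 6 5
f 8 6 7
f 9 46 25
f 46 20 49
f 25 49 14
f 46 49 25
f 9 25 21
f 25 14 26
f 21 26 10
f 25 26 21
f 9 21 30
f 21 10 31
f 30 31 16
f 21 31 30
f 9 30 42
f 30 16 45
f 42 45 19
f 30 45 42
f 9 42 46
f 42 19 50
f 46 50 20
f 42 50 46
f 10 26 37
f 26 14 40
f 37 40 18
f 26 40 37
f 14 49 27
f 49 20 48
f 27 48 13
f 49 48 27
f 20 50 47
f 50 19 43
f 47 43 11
f 50 43 47
f 19 45 44
f 45 16 32
f 44 32 15
f 45 32 44
f 16 31 36
f 31 10 33
f 36 33 17
f 31 33 36
f 12 38 24
f 38 18 39
f 24 39 13
f 38 39 24
f 12 24 22
f 24 13 23
f 22 23 11
f 24 23 22
f 12 22 29
f 22 11 28
f 29 28 15
f 22 28 29
f 12 29 34
f 29 15 35
f 34 35 17
f 29 35 34
f 12 34 38
f 34 17 41
f 38 41 18
f 34 41 38
f 13 39 27
f 39 18 40
f 27 40 14
f 39 40 27
f 11 23 47
f 23 13 48
f 47 48 20
f 23 48 47
f 15 28 44
f 28 11 43
f 44 43 19
f 28 43 44
f 17 35 36
f 35 15 32
f 36 32 16
f 35 32 36
f 18 41 37
f 41 17 33
f 37 33 10
f 41 33 37

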